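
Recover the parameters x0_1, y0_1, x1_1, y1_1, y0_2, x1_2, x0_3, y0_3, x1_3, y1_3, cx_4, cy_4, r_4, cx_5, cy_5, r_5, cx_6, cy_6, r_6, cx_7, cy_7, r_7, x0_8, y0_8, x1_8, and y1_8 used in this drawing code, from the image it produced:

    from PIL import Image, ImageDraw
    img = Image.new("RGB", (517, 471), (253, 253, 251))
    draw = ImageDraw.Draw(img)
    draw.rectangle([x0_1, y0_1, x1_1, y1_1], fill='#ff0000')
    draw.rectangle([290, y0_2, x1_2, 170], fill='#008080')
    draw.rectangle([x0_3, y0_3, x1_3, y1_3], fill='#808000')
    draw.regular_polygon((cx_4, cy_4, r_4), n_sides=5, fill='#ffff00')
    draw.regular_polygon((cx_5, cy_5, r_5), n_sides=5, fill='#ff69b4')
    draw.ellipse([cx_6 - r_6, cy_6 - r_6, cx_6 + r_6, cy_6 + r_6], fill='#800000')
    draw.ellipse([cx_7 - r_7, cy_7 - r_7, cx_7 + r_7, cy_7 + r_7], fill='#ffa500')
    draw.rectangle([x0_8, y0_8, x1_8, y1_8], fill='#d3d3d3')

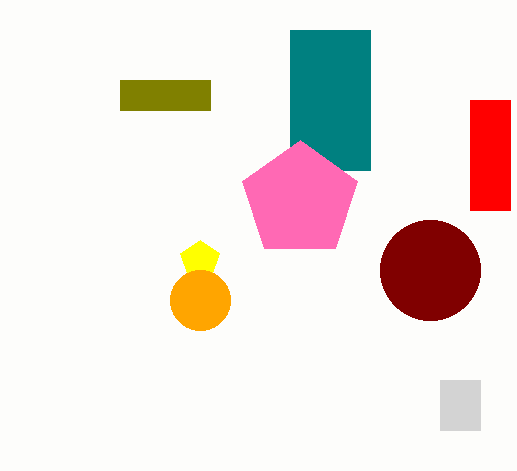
x0_1 = 470
y0_1 = 100
x1_1 = 510
y1_1 = 210
y0_2 = 30
x1_2 = 370
x0_3 = 120
y0_3 = 80
x1_3 = 210
y1_3 = 110
cx_4 = 200
cy_4 = 260
r_4 = 20
cx_5 = 300
cy_5 = 200
r_5 = 60
cx_6 = 430
cy_6 = 270
r_6 = 50
cx_7 = 200
cy_7 = 300
r_7 = 30
x0_8 = 440
y0_8 = 380
x1_8 = 480
y1_8 = 430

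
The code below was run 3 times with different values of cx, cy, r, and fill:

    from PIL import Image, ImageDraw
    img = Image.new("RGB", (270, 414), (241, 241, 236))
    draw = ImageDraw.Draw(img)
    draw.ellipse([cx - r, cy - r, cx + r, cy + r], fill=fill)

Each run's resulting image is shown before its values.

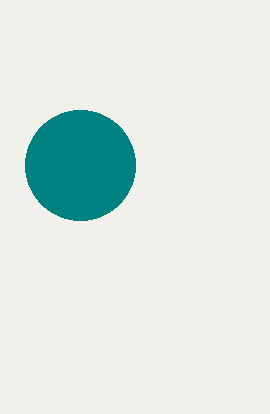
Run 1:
cx = 80; cy = 165; r = 55; fill = 'teal'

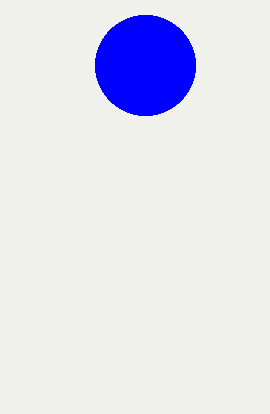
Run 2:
cx = 145, cy = 65, r = 50, fill = 'blue'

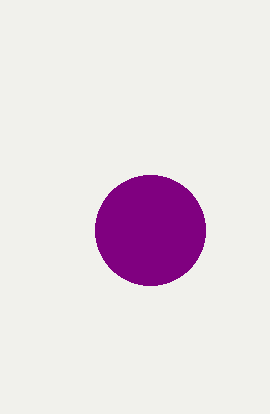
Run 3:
cx = 150
cy = 230
r = 55
fill = 'purple'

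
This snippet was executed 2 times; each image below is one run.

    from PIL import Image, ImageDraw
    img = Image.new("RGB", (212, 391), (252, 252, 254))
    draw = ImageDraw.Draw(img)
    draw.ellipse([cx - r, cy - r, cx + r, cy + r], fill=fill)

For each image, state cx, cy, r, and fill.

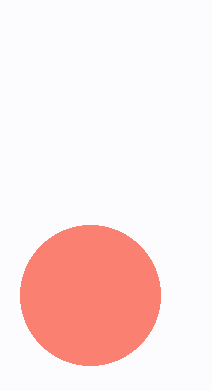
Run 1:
cx = 90, cy = 295, r = 70, fill = 'salmon'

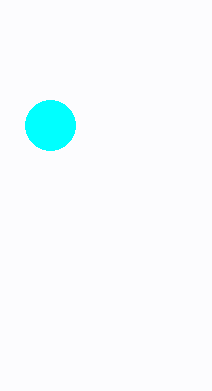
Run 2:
cx = 50, cy = 125, r = 25, fill = 'cyan'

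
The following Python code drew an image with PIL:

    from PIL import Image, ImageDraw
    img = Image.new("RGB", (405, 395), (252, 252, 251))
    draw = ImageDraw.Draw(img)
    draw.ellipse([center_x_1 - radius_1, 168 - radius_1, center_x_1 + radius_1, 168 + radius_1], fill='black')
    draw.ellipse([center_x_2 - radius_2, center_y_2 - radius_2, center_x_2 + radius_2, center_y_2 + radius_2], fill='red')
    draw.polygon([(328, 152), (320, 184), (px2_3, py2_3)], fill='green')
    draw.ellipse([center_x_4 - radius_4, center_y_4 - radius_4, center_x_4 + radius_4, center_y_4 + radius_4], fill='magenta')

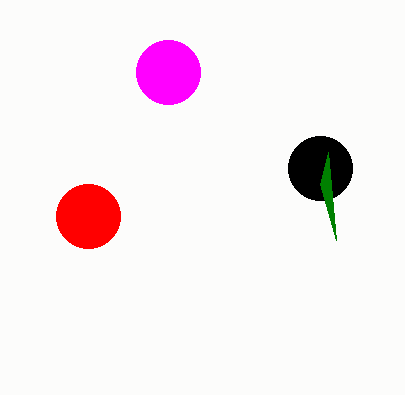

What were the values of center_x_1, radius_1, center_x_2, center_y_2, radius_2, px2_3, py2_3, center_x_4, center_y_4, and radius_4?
center_x_1 = 320; radius_1 = 32; center_x_2 = 88; center_y_2 = 216; radius_2 = 32; px2_3 = 336; py2_3 = 240; center_x_4 = 168; center_y_4 = 72; radius_4 = 32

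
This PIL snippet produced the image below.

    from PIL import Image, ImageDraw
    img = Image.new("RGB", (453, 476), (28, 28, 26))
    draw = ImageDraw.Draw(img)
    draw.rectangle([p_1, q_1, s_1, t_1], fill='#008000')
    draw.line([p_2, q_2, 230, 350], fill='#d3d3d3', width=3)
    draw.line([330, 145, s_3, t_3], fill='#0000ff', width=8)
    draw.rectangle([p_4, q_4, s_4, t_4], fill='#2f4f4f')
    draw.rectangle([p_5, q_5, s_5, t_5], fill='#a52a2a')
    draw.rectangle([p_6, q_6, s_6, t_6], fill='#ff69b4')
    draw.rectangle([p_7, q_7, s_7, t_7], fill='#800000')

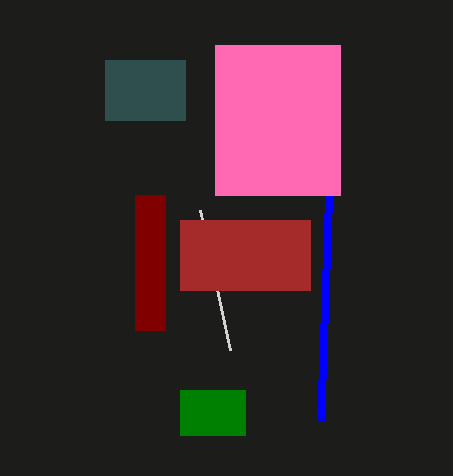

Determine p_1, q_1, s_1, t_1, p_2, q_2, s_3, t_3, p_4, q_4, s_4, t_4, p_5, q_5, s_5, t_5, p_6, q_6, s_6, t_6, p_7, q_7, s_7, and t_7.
p_1 = 180
q_1 = 390
s_1 = 245
t_1 = 435
p_2 = 200
q_2 = 210
s_3 = 320
t_3 = 420
p_4 = 105
q_4 = 60
s_4 = 185
t_4 = 120
p_5 = 180
q_5 = 220
s_5 = 310
t_5 = 290
p_6 = 215
q_6 = 45
s_6 = 340
t_6 = 195
p_7 = 135
q_7 = 195
s_7 = 165
t_7 = 330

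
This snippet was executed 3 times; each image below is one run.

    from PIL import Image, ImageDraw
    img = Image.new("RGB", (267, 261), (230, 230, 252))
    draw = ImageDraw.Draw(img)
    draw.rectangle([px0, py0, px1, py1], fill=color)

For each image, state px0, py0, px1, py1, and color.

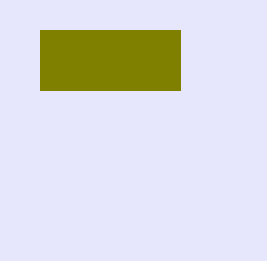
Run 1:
px0 = 40, py0 = 30, px1 = 180, py1 = 90, color = 'olive'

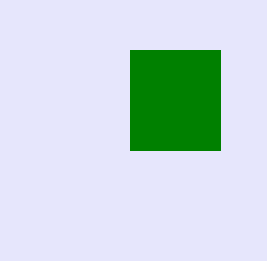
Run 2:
px0 = 130, py0 = 50, px1 = 220, py1 = 150, color = 'green'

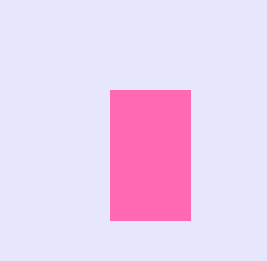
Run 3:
px0 = 110, py0 = 90, px1 = 190, py1 = 220, color = 'hotpink'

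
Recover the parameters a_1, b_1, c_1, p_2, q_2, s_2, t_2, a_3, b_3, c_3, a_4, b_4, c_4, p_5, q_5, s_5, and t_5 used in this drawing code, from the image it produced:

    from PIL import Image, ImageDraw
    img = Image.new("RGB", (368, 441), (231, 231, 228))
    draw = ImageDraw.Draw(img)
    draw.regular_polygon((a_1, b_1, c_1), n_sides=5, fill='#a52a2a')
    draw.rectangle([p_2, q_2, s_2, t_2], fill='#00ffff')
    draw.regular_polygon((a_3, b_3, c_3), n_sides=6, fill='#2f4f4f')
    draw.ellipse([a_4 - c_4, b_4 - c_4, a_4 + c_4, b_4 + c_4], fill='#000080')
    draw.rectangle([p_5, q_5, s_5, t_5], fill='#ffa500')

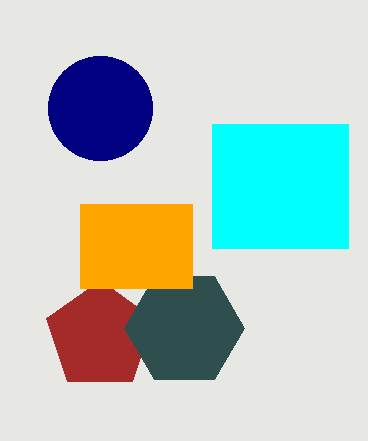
a_1 = 100; b_1 = 336; c_1 = 56; p_2 = 212; q_2 = 124; s_2 = 348; t_2 = 248; a_3 = 184; b_3 = 328; c_3 = 60; a_4 = 100; b_4 = 108; c_4 = 52; p_5 = 80; q_5 = 204; s_5 = 192; t_5 = 288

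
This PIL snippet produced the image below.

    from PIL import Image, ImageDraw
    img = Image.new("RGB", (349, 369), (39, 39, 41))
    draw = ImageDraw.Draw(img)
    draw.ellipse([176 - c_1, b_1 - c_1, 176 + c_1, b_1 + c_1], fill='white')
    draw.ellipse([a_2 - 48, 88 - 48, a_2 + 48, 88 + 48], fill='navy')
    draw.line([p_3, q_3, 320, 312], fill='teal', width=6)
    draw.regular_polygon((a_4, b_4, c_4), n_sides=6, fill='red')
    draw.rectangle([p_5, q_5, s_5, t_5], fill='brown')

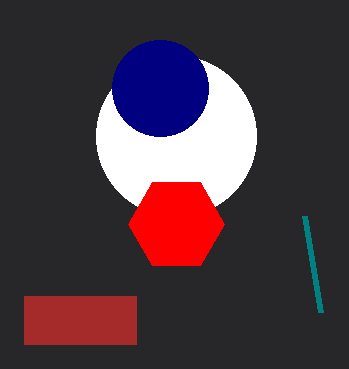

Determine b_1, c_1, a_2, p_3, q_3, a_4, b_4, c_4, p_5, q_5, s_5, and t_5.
b_1 = 136, c_1 = 80, a_2 = 160, p_3 = 304, q_3 = 216, a_4 = 176, b_4 = 224, c_4 = 48, p_5 = 24, q_5 = 296, s_5 = 136, t_5 = 344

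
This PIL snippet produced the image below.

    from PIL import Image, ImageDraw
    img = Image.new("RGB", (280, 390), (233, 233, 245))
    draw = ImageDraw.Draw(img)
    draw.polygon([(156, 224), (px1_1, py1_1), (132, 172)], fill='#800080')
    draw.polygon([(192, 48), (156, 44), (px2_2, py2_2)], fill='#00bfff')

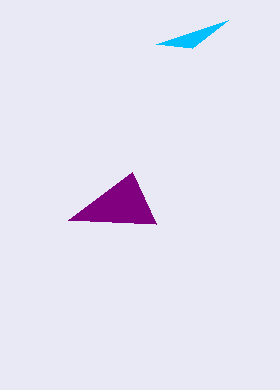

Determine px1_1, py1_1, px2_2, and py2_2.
px1_1 = 68; py1_1 = 220; px2_2 = 228; py2_2 = 20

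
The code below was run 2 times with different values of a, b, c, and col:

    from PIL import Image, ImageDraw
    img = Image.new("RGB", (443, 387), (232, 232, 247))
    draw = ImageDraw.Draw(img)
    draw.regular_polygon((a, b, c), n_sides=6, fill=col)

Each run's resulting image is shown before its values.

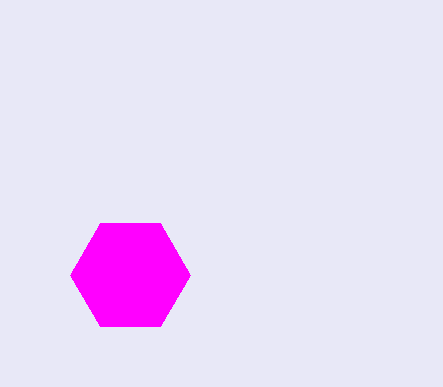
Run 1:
a = 130, b = 275, c = 60, col = 'magenta'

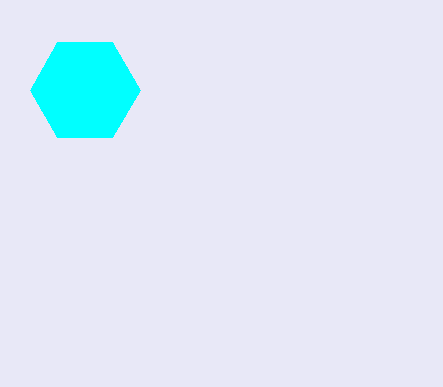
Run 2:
a = 85, b = 90, c = 55, col = 'cyan'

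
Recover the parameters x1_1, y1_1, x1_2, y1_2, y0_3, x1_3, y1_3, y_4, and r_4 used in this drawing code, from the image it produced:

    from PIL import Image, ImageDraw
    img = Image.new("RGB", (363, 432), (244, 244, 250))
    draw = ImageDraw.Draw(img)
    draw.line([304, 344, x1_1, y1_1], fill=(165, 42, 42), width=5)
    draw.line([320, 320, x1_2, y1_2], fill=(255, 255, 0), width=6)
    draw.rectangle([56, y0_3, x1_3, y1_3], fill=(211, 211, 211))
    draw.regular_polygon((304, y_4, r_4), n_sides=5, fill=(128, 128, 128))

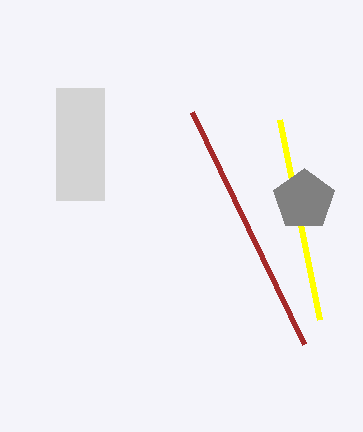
x1_1 = 192, y1_1 = 112, x1_2 = 280, y1_2 = 120, y0_3 = 88, x1_3 = 104, y1_3 = 200, y_4 = 200, r_4 = 32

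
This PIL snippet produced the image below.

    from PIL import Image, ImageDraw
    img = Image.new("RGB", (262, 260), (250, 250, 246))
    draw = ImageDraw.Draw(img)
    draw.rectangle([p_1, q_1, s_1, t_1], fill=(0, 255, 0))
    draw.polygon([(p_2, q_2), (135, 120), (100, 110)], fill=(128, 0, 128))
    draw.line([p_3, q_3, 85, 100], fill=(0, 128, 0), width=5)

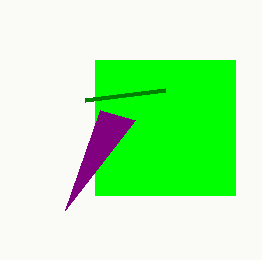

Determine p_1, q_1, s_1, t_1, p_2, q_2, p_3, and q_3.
p_1 = 95, q_1 = 60, s_1 = 235, t_1 = 195, p_2 = 65, q_2 = 210, p_3 = 165, q_3 = 90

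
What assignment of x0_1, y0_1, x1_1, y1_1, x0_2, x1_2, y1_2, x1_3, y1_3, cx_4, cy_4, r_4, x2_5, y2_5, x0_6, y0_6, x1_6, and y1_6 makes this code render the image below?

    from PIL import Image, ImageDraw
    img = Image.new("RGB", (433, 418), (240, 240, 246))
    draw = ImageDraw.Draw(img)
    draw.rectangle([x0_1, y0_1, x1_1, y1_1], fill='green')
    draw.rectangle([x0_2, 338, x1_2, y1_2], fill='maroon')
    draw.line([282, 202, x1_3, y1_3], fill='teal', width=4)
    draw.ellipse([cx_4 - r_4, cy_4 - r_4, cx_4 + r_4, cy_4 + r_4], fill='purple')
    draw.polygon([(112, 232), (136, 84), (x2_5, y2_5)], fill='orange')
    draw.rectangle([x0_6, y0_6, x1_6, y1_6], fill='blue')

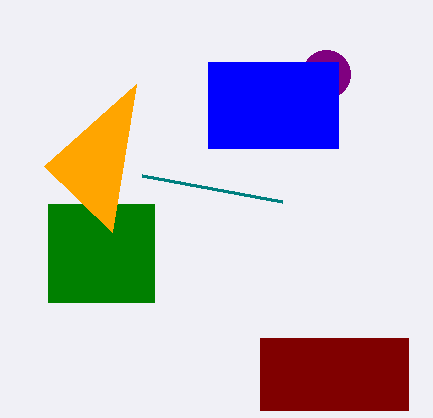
x0_1 = 48
y0_1 = 204
x1_1 = 154
y1_1 = 302
x0_2 = 260
x1_2 = 408
y1_2 = 410
x1_3 = 142
y1_3 = 176
cx_4 = 326
cy_4 = 74
r_4 = 24
x2_5 = 44
y2_5 = 166
x0_6 = 208
y0_6 = 62
x1_6 = 338
y1_6 = 148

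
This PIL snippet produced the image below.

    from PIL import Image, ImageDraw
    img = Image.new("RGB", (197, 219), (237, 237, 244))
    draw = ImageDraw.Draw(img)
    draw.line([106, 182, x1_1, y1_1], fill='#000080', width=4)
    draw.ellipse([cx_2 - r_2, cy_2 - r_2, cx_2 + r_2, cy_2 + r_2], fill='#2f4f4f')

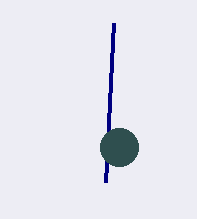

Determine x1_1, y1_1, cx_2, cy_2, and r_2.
x1_1 = 114
y1_1 = 23
cx_2 = 119
cy_2 = 147
r_2 = 19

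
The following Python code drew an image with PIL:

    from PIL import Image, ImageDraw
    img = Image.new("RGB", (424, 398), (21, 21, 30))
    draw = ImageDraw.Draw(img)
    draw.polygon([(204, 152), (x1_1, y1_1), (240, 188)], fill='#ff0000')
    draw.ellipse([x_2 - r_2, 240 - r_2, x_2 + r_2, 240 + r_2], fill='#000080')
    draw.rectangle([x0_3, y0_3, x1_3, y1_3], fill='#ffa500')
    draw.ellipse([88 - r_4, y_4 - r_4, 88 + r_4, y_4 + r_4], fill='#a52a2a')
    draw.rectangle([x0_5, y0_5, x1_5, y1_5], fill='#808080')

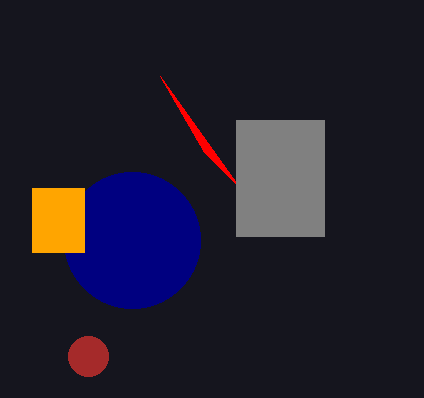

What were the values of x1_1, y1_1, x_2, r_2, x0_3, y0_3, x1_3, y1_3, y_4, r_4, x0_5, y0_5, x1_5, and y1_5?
x1_1 = 160
y1_1 = 76
x_2 = 132
r_2 = 68
x0_3 = 32
y0_3 = 188
x1_3 = 84
y1_3 = 252
y_4 = 356
r_4 = 20
x0_5 = 236
y0_5 = 120
x1_5 = 324
y1_5 = 236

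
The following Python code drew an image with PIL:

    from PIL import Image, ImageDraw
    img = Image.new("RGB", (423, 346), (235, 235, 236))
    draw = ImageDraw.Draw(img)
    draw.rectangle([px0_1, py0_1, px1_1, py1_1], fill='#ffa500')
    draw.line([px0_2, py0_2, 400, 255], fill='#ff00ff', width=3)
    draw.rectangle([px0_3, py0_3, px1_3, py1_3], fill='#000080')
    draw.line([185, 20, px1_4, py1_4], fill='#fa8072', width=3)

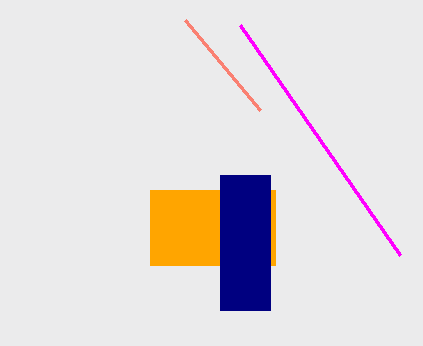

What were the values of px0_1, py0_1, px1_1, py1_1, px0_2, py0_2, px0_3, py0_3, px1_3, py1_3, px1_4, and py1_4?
px0_1 = 150
py0_1 = 190
px1_1 = 275
py1_1 = 265
px0_2 = 240
py0_2 = 25
px0_3 = 220
py0_3 = 175
px1_3 = 270
py1_3 = 310
px1_4 = 260
py1_4 = 110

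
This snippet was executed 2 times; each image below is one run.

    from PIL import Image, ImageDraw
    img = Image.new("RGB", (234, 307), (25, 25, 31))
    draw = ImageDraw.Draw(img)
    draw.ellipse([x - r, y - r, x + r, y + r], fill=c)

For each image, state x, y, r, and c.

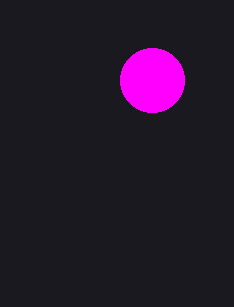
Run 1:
x = 152, y = 80, r = 32, c = 'magenta'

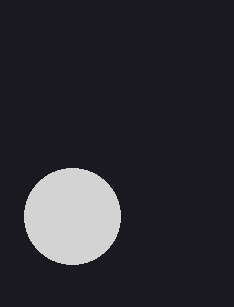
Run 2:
x = 72, y = 216, r = 48, c = 'lightgray'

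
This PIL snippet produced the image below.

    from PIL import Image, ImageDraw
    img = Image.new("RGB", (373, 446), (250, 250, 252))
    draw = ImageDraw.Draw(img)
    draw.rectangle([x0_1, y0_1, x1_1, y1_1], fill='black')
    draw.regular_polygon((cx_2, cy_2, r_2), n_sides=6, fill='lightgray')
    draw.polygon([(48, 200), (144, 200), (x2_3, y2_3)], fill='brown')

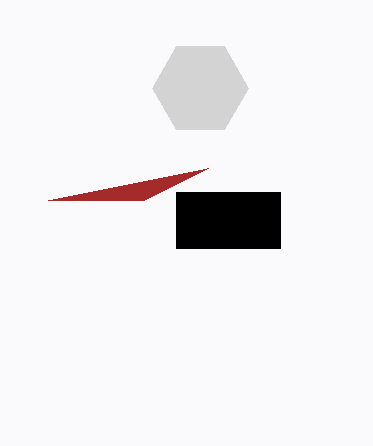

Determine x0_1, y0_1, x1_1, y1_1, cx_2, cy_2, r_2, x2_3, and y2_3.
x0_1 = 176
y0_1 = 192
x1_1 = 280
y1_1 = 248
cx_2 = 200
cy_2 = 88
r_2 = 48
x2_3 = 208
y2_3 = 168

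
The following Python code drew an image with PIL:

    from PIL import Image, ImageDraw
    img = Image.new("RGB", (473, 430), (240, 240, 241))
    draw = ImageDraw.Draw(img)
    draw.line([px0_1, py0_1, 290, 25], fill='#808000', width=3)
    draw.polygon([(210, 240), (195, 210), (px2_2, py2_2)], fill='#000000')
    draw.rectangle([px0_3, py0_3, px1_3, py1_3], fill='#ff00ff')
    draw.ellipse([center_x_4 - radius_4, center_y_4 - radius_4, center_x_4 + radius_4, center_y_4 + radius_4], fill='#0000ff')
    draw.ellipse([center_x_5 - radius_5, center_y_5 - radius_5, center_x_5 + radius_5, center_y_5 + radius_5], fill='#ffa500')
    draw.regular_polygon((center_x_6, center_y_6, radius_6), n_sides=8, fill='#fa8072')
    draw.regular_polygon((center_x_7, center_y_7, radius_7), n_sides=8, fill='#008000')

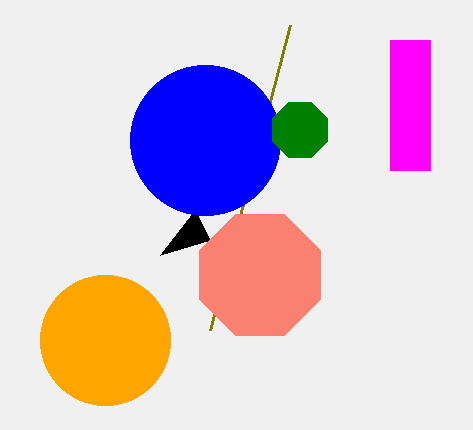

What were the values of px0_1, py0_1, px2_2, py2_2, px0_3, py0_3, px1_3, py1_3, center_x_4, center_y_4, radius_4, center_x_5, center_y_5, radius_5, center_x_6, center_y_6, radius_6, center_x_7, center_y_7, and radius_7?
px0_1 = 210, py0_1 = 330, px2_2 = 160, py2_2 = 255, px0_3 = 390, py0_3 = 40, px1_3 = 430, py1_3 = 170, center_x_4 = 205, center_y_4 = 140, radius_4 = 75, center_x_5 = 105, center_y_5 = 340, radius_5 = 65, center_x_6 = 260, center_y_6 = 275, radius_6 = 65, center_x_7 = 300, center_y_7 = 130, radius_7 = 30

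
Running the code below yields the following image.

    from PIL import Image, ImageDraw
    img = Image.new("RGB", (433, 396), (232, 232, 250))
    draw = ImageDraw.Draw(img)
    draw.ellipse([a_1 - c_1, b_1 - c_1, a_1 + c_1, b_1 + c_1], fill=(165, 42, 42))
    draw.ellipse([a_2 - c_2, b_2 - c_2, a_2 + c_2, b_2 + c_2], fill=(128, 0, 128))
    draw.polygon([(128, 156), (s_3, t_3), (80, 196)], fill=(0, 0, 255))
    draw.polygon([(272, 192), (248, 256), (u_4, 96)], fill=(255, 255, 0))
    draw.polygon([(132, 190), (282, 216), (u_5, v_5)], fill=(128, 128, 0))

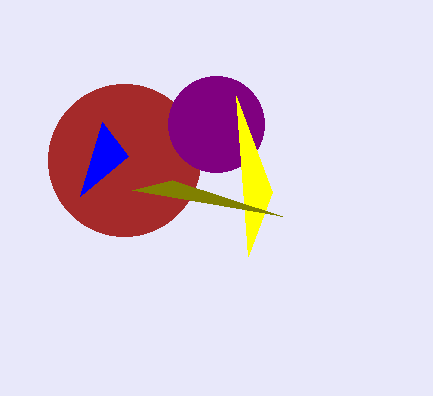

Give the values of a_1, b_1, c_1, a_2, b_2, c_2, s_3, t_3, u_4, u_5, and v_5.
a_1 = 124; b_1 = 160; c_1 = 76; a_2 = 216; b_2 = 124; c_2 = 48; s_3 = 102; t_3 = 122; u_4 = 236; u_5 = 172; v_5 = 180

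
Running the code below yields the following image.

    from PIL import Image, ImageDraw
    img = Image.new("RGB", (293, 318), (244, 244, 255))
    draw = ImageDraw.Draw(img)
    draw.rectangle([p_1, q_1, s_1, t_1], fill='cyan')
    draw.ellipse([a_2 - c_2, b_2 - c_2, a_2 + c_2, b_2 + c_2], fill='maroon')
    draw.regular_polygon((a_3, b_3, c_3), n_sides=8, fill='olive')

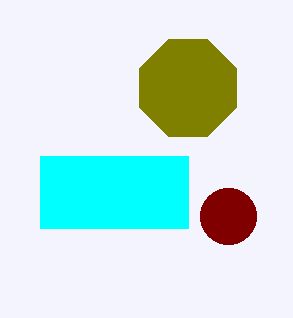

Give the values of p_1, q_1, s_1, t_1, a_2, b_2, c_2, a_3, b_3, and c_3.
p_1 = 40; q_1 = 156; s_1 = 188; t_1 = 228; a_2 = 228; b_2 = 216; c_2 = 28; a_3 = 188; b_3 = 88; c_3 = 52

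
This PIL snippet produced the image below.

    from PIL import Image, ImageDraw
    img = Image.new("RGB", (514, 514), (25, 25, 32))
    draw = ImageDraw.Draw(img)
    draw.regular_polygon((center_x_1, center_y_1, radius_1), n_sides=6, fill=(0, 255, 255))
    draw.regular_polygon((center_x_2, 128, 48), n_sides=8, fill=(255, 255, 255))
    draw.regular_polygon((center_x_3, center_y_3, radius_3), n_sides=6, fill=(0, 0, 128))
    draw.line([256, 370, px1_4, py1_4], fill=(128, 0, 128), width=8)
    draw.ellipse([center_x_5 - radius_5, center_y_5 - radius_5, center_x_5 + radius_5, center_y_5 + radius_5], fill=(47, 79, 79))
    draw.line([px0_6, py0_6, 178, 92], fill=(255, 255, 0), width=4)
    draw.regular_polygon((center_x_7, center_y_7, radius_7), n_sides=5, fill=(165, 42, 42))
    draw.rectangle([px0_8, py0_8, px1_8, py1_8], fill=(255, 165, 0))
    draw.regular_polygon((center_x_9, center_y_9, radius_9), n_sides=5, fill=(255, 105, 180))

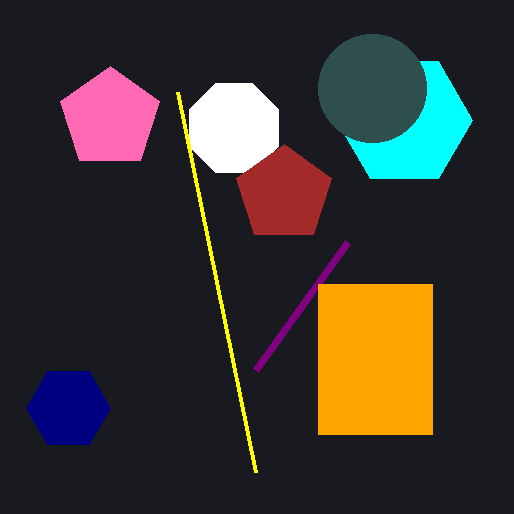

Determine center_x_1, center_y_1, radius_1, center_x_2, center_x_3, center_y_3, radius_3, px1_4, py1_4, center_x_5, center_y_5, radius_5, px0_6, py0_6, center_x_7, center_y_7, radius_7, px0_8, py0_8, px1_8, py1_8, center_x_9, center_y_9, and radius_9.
center_x_1 = 404; center_y_1 = 120; radius_1 = 68; center_x_2 = 234; center_x_3 = 68; center_y_3 = 408; radius_3 = 42; px1_4 = 348; py1_4 = 242; center_x_5 = 372; center_y_5 = 88; radius_5 = 54; px0_6 = 256; py0_6 = 472; center_x_7 = 284; center_y_7 = 194; radius_7 = 50; px0_8 = 318; py0_8 = 284; px1_8 = 432; py1_8 = 434; center_x_9 = 110; center_y_9 = 118; radius_9 = 52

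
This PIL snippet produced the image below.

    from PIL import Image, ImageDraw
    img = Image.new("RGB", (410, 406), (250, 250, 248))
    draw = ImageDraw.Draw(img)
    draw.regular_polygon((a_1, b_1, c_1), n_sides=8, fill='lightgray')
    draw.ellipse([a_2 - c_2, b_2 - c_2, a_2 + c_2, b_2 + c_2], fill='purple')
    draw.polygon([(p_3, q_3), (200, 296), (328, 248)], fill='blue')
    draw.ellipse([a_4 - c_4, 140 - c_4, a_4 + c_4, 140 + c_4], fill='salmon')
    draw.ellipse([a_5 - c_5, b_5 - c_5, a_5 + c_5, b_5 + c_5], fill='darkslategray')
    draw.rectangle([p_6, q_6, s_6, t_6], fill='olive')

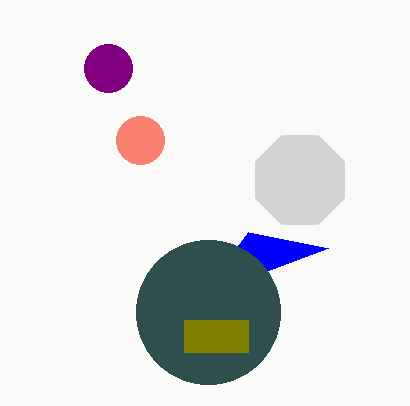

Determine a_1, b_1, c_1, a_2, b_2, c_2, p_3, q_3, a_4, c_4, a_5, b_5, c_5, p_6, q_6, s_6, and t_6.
a_1 = 300, b_1 = 180, c_1 = 48, a_2 = 108, b_2 = 68, c_2 = 24, p_3 = 248, q_3 = 232, a_4 = 140, c_4 = 24, a_5 = 208, b_5 = 312, c_5 = 72, p_6 = 184, q_6 = 320, s_6 = 248, t_6 = 352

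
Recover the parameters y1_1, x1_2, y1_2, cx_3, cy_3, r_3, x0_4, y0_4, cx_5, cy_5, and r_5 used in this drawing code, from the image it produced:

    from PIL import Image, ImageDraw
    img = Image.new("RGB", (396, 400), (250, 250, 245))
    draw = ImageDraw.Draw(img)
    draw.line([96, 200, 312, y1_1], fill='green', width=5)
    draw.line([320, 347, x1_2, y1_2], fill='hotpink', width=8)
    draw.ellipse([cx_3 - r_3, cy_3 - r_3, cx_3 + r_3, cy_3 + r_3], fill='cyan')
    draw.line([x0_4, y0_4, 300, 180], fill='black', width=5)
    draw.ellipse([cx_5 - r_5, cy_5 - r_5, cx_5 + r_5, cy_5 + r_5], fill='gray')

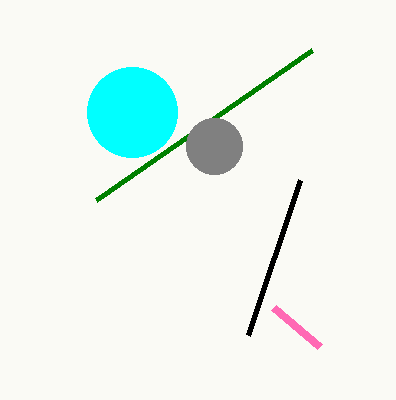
y1_1 = 50
x1_2 = 274
y1_2 = 308
cx_3 = 132
cy_3 = 112
r_3 = 45
x0_4 = 248
y0_4 = 335
cx_5 = 214
cy_5 = 146
r_5 = 28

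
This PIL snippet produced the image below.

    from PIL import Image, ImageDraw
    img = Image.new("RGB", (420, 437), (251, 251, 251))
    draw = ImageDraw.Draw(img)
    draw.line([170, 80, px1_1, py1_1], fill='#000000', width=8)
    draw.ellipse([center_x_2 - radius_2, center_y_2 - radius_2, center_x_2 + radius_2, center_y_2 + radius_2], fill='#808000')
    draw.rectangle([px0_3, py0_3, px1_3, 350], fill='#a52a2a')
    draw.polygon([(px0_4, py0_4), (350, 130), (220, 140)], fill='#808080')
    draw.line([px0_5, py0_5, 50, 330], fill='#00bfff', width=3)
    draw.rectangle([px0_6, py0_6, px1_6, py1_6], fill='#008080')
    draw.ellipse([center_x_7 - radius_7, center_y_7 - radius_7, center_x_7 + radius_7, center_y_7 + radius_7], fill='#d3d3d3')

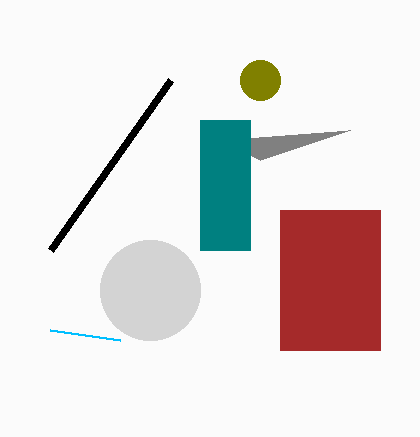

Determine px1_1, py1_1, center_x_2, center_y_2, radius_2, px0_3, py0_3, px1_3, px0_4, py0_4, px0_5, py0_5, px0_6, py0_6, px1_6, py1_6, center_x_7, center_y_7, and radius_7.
px1_1 = 50
py1_1 = 250
center_x_2 = 260
center_y_2 = 80
radius_2 = 20
px0_3 = 280
py0_3 = 210
px1_3 = 380
px0_4 = 260
py0_4 = 160
px0_5 = 120
py0_5 = 340
px0_6 = 200
py0_6 = 120
px1_6 = 250
py1_6 = 250
center_x_7 = 150
center_y_7 = 290
radius_7 = 50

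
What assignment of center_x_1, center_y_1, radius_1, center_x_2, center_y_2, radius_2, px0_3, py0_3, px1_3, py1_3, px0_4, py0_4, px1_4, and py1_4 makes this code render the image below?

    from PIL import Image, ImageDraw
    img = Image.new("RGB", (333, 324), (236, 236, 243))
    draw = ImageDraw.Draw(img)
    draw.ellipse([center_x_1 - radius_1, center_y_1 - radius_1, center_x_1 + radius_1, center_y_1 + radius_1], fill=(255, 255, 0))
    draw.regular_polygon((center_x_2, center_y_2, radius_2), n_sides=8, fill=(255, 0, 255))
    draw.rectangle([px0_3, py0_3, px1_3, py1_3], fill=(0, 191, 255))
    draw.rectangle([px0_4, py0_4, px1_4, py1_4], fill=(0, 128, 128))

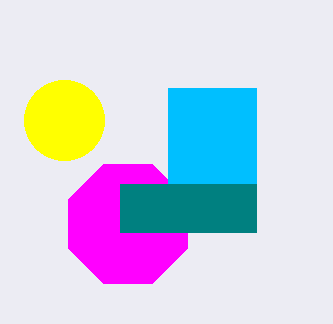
center_x_1 = 64
center_y_1 = 120
radius_1 = 40
center_x_2 = 128
center_y_2 = 224
radius_2 = 64
px0_3 = 168
py0_3 = 88
px1_3 = 256
py1_3 = 184
px0_4 = 120
py0_4 = 184
px1_4 = 256
py1_4 = 232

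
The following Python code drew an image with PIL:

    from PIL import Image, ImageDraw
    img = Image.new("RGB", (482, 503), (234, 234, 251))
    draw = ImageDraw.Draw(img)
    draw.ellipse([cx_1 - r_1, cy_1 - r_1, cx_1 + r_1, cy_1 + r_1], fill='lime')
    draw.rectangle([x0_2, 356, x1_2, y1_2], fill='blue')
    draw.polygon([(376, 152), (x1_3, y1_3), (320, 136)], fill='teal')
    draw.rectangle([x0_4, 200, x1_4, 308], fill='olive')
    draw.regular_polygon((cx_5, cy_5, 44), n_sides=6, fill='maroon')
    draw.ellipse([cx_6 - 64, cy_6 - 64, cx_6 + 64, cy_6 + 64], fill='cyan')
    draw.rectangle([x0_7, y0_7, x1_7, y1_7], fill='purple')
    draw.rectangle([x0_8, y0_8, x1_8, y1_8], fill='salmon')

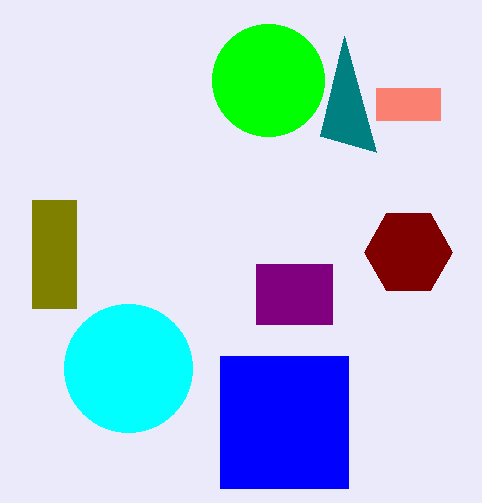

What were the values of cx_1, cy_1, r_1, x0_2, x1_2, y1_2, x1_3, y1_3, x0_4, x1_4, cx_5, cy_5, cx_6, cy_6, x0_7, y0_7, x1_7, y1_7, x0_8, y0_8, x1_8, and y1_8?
cx_1 = 268
cy_1 = 80
r_1 = 56
x0_2 = 220
x1_2 = 348
y1_2 = 488
x1_3 = 344
y1_3 = 36
x0_4 = 32
x1_4 = 76
cx_5 = 408
cy_5 = 252
cx_6 = 128
cy_6 = 368
x0_7 = 256
y0_7 = 264
x1_7 = 332
y1_7 = 324
x0_8 = 376
y0_8 = 88
x1_8 = 440
y1_8 = 120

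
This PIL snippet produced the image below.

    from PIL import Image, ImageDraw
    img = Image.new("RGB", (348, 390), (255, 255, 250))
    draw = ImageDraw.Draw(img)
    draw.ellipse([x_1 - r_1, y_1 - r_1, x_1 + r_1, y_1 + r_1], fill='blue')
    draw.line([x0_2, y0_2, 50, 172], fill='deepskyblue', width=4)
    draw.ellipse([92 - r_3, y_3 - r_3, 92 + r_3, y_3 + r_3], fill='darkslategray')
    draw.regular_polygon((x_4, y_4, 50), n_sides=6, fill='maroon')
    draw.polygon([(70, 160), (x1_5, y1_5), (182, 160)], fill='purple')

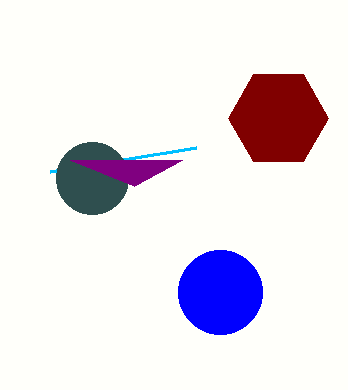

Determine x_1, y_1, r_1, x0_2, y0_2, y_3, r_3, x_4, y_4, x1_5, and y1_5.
x_1 = 220
y_1 = 292
r_1 = 42
x0_2 = 196
y0_2 = 148
y_3 = 178
r_3 = 36
x_4 = 278
y_4 = 118
x1_5 = 134
y1_5 = 186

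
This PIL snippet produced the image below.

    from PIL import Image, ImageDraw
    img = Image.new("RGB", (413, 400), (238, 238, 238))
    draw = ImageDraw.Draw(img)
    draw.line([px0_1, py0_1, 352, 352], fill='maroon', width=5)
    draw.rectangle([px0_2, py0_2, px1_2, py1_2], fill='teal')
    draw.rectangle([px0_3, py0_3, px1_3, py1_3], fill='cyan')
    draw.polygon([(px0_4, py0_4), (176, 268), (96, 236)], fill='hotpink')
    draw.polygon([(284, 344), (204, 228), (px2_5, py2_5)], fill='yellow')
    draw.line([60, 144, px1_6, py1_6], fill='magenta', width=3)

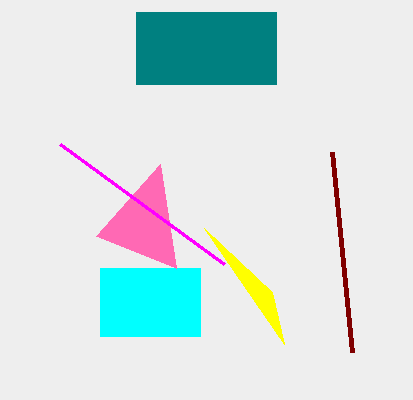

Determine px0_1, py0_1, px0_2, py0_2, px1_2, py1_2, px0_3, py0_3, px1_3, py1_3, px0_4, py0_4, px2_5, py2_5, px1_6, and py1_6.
px0_1 = 332
py0_1 = 152
px0_2 = 136
py0_2 = 12
px1_2 = 276
py1_2 = 84
px0_3 = 100
py0_3 = 268
px1_3 = 200
py1_3 = 336
px0_4 = 160
py0_4 = 164
px2_5 = 272
py2_5 = 292
px1_6 = 224
py1_6 = 264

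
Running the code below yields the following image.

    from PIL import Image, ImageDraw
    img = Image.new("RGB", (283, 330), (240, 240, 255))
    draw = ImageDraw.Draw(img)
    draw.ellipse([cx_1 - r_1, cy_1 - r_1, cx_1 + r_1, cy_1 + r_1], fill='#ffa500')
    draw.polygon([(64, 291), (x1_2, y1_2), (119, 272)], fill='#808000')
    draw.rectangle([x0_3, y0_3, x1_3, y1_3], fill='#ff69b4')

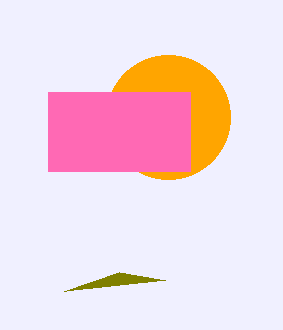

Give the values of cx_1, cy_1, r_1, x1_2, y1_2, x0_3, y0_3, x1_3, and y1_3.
cx_1 = 168, cy_1 = 117, r_1 = 62, x1_2 = 165, y1_2 = 280, x0_3 = 48, y0_3 = 92, x1_3 = 190, y1_3 = 171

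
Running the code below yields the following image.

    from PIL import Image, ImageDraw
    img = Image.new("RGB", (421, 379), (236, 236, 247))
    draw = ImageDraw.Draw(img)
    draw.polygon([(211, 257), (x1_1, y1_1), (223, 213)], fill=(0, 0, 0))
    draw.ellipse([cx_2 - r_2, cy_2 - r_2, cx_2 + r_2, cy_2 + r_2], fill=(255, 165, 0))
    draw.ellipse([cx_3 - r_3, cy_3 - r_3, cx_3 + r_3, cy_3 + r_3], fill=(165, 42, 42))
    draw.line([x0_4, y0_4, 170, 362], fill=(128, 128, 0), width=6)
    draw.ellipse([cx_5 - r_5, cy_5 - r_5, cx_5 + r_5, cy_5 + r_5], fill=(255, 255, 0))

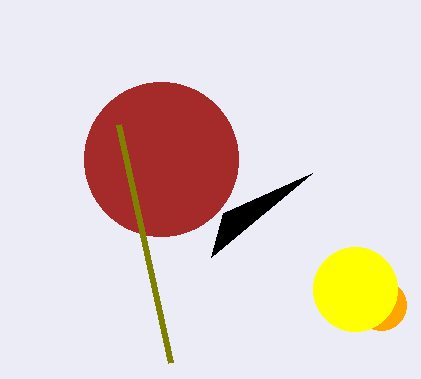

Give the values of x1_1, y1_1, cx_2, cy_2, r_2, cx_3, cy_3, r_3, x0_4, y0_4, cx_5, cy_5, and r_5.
x1_1 = 312
y1_1 = 173
cx_2 = 381
cy_2 = 305
r_2 = 25
cx_3 = 161
cy_3 = 159
r_3 = 77
x0_4 = 118
y0_4 = 124
cx_5 = 355
cy_5 = 289
r_5 = 42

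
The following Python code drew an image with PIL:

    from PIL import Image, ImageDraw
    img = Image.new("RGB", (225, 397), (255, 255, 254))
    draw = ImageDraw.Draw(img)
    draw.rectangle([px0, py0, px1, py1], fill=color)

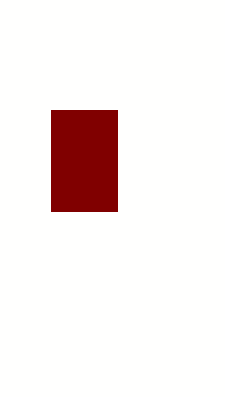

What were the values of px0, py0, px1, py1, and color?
px0 = 51, py0 = 110, px1 = 117, py1 = 211, color = 'maroon'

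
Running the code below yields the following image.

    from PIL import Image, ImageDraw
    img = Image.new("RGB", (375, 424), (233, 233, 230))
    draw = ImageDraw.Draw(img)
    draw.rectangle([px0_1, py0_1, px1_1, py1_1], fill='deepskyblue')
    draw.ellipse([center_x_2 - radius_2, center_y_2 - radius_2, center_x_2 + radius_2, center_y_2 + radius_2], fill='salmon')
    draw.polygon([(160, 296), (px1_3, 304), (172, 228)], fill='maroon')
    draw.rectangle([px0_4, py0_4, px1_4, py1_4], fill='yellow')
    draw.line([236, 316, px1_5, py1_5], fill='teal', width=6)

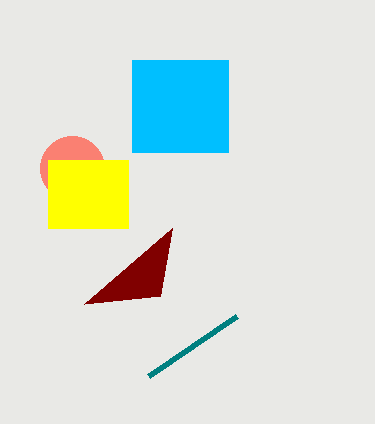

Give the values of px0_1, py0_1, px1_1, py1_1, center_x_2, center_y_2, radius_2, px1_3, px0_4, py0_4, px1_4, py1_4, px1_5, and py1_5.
px0_1 = 132; py0_1 = 60; px1_1 = 228; py1_1 = 152; center_x_2 = 72; center_y_2 = 168; radius_2 = 32; px1_3 = 84; px0_4 = 48; py0_4 = 160; px1_4 = 128; py1_4 = 228; px1_5 = 148; py1_5 = 376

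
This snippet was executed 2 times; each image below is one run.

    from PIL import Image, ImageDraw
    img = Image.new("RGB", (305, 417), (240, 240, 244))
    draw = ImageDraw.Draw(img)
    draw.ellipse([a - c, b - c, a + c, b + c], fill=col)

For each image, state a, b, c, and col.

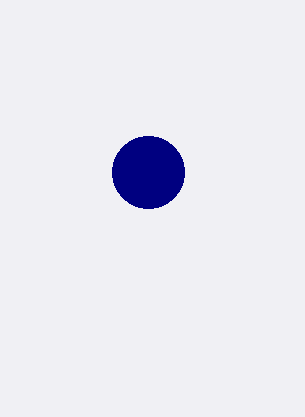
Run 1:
a = 148
b = 172
c = 36
col = 'navy'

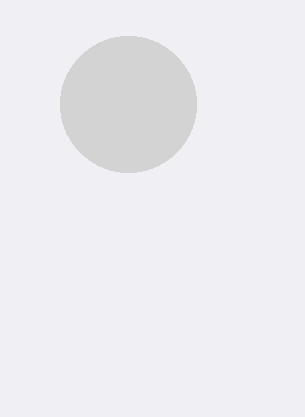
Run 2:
a = 128
b = 104
c = 68
col = 'lightgray'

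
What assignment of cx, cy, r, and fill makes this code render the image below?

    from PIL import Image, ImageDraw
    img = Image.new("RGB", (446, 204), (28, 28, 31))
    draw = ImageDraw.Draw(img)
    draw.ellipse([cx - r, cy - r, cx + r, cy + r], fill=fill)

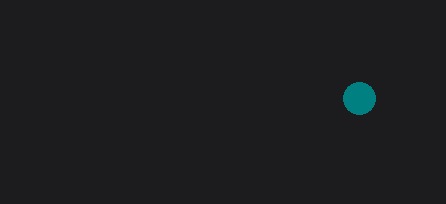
cx = 359, cy = 98, r = 16, fill = 'teal'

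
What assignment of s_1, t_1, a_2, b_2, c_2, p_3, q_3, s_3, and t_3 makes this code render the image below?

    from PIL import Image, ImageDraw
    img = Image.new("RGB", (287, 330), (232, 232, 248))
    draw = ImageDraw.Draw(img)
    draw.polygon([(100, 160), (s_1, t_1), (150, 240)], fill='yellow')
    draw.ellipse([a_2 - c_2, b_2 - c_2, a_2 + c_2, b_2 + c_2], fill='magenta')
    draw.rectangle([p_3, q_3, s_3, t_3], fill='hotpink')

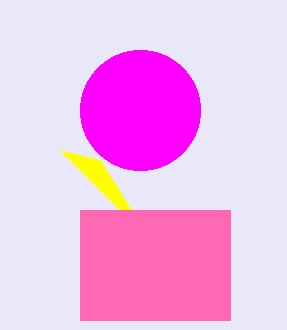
s_1 = 60
t_1 = 150
a_2 = 140
b_2 = 110
c_2 = 60
p_3 = 80
q_3 = 210
s_3 = 230
t_3 = 320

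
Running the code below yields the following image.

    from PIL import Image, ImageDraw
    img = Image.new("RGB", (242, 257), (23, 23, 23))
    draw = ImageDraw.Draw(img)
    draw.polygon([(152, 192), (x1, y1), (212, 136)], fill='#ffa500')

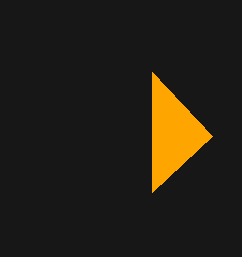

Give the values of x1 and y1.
x1 = 152; y1 = 72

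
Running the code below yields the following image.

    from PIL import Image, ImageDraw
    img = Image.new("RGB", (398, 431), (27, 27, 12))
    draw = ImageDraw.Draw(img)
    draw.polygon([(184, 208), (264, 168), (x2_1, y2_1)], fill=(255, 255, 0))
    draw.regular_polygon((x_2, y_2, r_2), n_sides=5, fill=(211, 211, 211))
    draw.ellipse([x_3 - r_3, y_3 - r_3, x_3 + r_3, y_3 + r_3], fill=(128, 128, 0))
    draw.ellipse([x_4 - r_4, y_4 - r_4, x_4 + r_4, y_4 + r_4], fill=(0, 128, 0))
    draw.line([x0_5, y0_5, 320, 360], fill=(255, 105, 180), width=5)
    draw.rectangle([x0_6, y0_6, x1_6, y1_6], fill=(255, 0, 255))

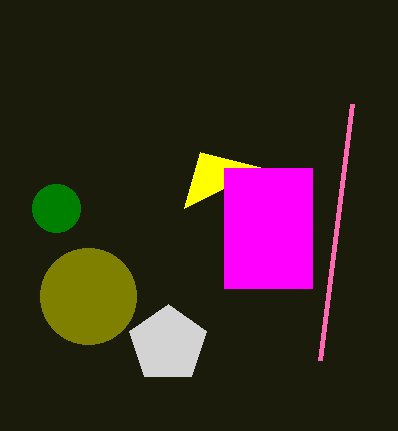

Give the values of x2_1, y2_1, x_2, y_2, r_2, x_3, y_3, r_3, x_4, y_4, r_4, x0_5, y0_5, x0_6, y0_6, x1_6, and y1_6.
x2_1 = 200, y2_1 = 152, x_2 = 168, y_2 = 344, r_2 = 40, x_3 = 88, y_3 = 296, r_3 = 48, x_4 = 56, y_4 = 208, r_4 = 24, x0_5 = 352, y0_5 = 104, x0_6 = 224, y0_6 = 168, x1_6 = 312, y1_6 = 288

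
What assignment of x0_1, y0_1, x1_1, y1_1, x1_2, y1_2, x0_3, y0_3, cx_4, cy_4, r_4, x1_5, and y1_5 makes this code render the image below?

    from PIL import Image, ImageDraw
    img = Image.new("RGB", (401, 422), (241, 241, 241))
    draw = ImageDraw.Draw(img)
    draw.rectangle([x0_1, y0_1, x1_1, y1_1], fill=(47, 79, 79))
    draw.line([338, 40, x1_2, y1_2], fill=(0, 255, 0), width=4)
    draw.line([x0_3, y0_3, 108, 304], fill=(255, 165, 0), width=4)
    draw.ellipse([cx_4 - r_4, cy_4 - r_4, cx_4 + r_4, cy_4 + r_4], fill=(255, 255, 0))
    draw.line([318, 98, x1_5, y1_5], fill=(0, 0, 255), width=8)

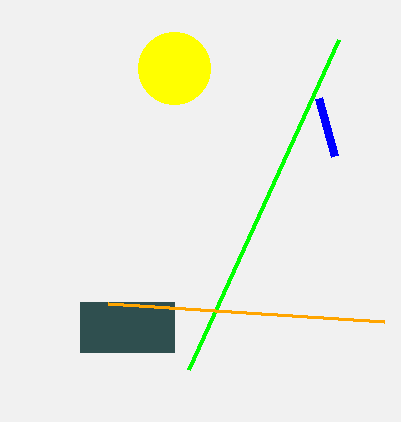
x0_1 = 80; y0_1 = 302; x1_1 = 174; y1_1 = 352; x1_2 = 188; y1_2 = 370; x0_3 = 384; y0_3 = 322; cx_4 = 174; cy_4 = 68; r_4 = 36; x1_5 = 334; y1_5 = 156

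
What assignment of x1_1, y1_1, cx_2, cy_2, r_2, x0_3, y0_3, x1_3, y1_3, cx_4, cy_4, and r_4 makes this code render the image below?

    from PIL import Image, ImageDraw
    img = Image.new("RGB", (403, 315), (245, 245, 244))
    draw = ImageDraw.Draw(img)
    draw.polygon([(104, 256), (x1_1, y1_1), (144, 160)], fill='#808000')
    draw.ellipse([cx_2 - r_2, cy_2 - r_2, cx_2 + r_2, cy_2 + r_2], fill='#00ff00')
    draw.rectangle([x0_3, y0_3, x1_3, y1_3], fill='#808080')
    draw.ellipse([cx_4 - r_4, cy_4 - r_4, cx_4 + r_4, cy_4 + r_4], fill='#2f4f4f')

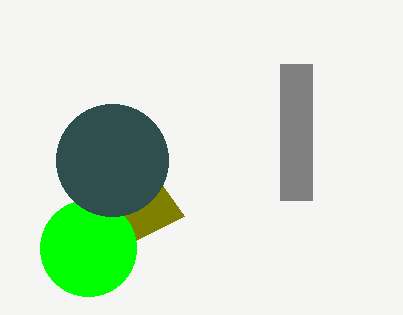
x1_1 = 184, y1_1 = 216, cx_2 = 88, cy_2 = 248, r_2 = 48, x0_3 = 280, y0_3 = 64, x1_3 = 312, y1_3 = 200, cx_4 = 112, cy_4 = 160, r_4 = 56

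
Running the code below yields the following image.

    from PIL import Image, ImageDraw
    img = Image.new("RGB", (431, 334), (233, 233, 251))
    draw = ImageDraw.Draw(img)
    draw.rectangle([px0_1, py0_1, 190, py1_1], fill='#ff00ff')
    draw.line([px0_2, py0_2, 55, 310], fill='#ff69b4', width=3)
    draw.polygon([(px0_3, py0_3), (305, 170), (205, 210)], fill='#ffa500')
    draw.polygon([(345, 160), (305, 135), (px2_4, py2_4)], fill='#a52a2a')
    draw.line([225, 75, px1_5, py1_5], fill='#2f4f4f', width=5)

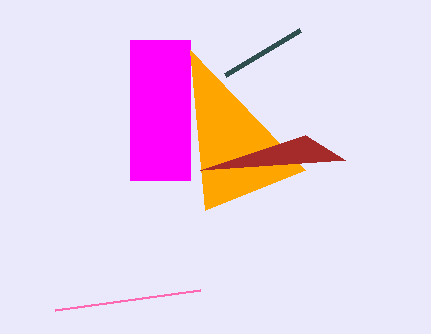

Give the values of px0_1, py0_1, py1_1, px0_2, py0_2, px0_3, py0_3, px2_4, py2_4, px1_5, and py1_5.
px0_1 = 130, py0_1 = 40, py1_1 = 180, px0_2 = 200, py0_2 = 290, px0_3 = 190, py0_3 = 50, px2_4 = 200, py2_4 = 170, px1_5 = 300, py1_5 = 30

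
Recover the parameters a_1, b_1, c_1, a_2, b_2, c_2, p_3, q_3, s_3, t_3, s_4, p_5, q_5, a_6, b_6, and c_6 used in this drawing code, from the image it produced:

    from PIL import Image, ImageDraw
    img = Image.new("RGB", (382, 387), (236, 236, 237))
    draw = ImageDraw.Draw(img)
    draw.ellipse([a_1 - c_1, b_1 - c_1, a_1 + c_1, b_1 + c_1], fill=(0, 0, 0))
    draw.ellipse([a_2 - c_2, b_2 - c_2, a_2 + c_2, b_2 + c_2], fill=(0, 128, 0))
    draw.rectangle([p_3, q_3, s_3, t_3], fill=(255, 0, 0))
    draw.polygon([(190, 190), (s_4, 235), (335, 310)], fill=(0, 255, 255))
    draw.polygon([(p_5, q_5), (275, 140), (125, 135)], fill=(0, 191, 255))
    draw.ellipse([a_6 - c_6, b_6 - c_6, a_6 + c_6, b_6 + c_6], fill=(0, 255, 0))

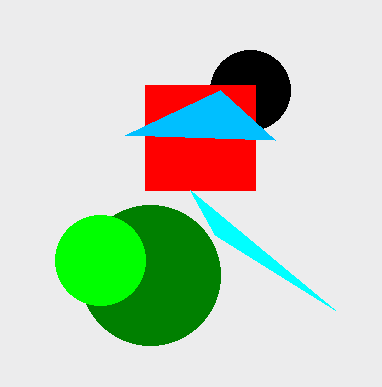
a_1 = 250; b_1 = 90; c_1 = 40; a_2 = 150; b_2 = 275; c_2 = 70; p_3 = 145; q_3 = 85; s_3 = 255; t_3 = 190; s_4 = 215; p_5 = 220; q_5 = 90; a_6 = 100; b_6 = 260; c_6 = 45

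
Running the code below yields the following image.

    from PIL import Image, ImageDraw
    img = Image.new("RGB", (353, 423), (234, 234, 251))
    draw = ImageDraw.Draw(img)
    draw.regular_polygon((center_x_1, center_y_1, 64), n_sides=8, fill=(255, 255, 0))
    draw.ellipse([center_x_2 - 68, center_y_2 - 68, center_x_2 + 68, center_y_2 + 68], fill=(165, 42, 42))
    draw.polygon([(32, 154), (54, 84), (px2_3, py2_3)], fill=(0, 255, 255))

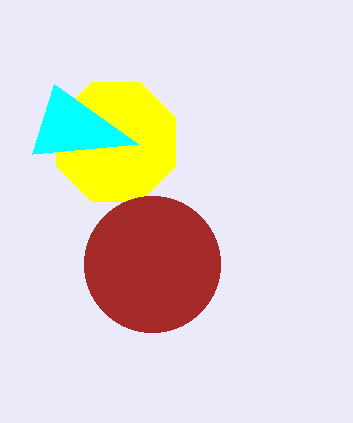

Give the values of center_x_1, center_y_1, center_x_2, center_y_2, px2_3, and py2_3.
center_x_1 = 116, center_y_1 = 142, center_x_2 = 152, center_y_2 = 264, px2_3 = 138, py2_3 = 144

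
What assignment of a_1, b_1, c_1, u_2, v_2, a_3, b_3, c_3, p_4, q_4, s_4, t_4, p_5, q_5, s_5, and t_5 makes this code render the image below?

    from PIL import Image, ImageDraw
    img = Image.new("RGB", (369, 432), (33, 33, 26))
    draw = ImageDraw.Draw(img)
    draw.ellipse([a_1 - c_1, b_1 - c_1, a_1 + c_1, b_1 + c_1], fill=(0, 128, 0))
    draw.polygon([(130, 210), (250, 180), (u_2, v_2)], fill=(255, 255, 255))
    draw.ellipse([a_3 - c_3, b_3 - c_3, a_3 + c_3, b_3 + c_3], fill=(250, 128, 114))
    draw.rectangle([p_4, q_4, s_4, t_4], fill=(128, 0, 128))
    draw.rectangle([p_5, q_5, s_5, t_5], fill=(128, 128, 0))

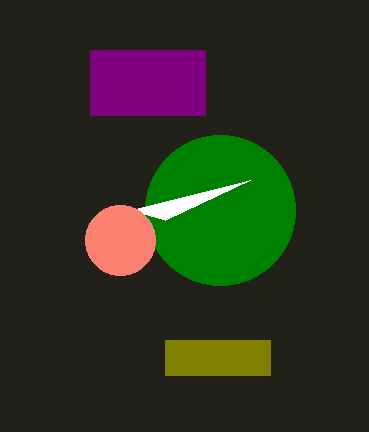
a_1 = 220
b_1 = 210
c_1 = 75
u_2 = 165
v_2 = 220
a_3 = 120
b_3 = 240
c_3 = 35
p_4 = 90
q_4 = 50
s_4 = 205
t_4 = 115
p_5 = 165
q_5 = 340
s_5 = 270
t_5 = 375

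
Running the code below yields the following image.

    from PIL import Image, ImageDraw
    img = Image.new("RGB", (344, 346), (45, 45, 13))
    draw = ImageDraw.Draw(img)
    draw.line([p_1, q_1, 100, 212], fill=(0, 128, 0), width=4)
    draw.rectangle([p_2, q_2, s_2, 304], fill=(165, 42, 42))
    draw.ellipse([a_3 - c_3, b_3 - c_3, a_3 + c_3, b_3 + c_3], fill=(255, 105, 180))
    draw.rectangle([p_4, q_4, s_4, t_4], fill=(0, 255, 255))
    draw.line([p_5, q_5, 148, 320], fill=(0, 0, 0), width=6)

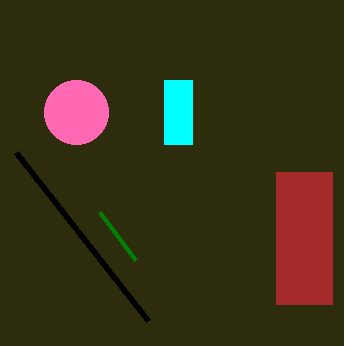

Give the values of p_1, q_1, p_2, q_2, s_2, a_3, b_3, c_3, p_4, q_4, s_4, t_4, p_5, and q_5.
p_1 = 136; q_1 = 260; p_2 = 276; q_2 = 172; s_2 = 332; a_3 = 76; b_3 = 112; c_3 = 32; p_4 = 164; q_4 = 80; s_4 = 192; t_4 = 144; p_5 = 16; q_5 = 152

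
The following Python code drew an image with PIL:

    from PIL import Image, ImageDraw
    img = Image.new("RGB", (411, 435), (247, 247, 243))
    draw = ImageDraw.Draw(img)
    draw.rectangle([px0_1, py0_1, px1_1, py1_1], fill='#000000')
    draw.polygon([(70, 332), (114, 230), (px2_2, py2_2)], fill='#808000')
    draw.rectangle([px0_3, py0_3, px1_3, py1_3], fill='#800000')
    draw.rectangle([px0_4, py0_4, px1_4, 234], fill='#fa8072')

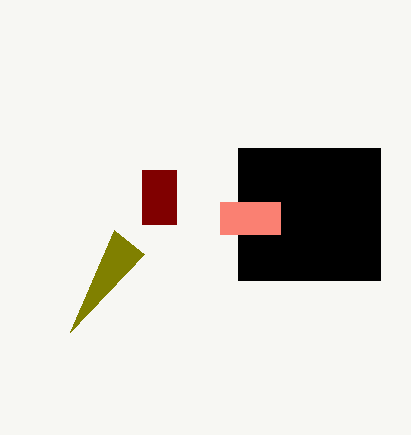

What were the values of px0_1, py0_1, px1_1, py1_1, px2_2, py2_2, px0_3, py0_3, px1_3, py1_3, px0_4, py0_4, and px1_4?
px0_1 = 238, py0_1 = 148, px1_1 = 380, py1_1 = 280, px2_2 = 144, py2_2 = 254, px0_3 = 142, py0_3 = 170, px1_3 = 176, py1_3 = 224, px0_4 = 220, py0_4 = 202, px1_4 = 280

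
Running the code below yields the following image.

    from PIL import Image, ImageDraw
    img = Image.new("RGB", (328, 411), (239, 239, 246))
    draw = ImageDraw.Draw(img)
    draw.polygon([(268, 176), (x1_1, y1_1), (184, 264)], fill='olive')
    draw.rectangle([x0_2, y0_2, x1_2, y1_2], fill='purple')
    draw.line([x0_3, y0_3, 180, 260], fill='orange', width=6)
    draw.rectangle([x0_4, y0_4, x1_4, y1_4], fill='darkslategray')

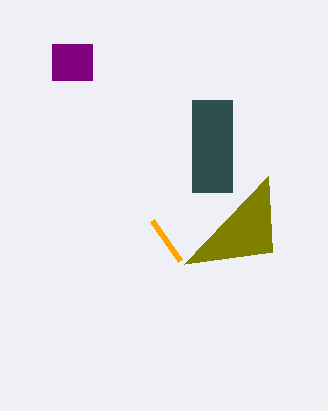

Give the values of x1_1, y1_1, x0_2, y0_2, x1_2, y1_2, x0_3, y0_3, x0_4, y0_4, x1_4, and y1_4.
x1_1 = 272, y1_1 = 252, x0_2 = 52, y0_2 = 44, x1_2 = 92, y1_2 = 80, x0_3 = 152, y0_3 = 220, x0_4 = 192, y0_4 = 100, x1_4 = 232, y1_4 = 192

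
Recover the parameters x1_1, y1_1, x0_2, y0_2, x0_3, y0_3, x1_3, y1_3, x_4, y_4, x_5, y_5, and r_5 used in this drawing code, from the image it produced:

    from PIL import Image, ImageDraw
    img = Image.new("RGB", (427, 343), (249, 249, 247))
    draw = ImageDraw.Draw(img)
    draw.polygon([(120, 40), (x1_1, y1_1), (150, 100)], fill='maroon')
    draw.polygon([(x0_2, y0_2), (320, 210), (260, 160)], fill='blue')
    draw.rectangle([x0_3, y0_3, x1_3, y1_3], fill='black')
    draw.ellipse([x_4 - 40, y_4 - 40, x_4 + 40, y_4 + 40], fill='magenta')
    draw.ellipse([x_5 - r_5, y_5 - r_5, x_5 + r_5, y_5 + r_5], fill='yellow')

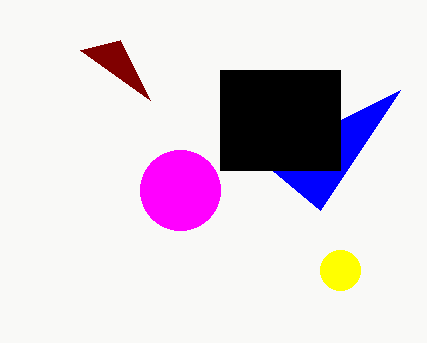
x1_1 = 80
y1_1 = 50
x0_2 = 400
y0_2 = 90
x0_3 = 220
y0_3 = 70
x1_3 = 340
y1_3 = 170
x_4 = 180
y_4 = 190
x_5 = 340
y_5 = 270
r_5 = 20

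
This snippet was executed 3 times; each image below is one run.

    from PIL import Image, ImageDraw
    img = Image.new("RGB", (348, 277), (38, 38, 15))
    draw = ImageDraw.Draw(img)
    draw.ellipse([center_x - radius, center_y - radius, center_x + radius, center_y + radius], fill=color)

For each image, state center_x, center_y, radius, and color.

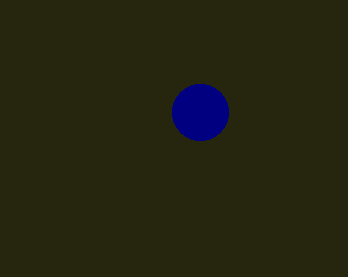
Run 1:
center_x = 200
center_y = 112
radius = 28
color = 'navy'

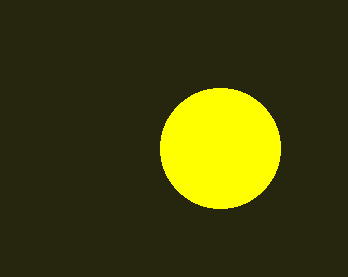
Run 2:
center_x = 220, center_y = 148, radius = 60, color = 'yellow'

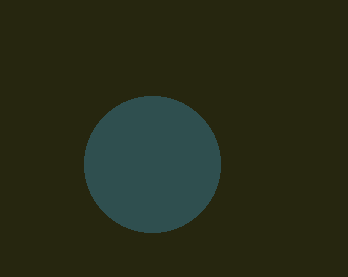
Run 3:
center_x = 152; center_y = 164; radius = 68; color = 'darkslategray'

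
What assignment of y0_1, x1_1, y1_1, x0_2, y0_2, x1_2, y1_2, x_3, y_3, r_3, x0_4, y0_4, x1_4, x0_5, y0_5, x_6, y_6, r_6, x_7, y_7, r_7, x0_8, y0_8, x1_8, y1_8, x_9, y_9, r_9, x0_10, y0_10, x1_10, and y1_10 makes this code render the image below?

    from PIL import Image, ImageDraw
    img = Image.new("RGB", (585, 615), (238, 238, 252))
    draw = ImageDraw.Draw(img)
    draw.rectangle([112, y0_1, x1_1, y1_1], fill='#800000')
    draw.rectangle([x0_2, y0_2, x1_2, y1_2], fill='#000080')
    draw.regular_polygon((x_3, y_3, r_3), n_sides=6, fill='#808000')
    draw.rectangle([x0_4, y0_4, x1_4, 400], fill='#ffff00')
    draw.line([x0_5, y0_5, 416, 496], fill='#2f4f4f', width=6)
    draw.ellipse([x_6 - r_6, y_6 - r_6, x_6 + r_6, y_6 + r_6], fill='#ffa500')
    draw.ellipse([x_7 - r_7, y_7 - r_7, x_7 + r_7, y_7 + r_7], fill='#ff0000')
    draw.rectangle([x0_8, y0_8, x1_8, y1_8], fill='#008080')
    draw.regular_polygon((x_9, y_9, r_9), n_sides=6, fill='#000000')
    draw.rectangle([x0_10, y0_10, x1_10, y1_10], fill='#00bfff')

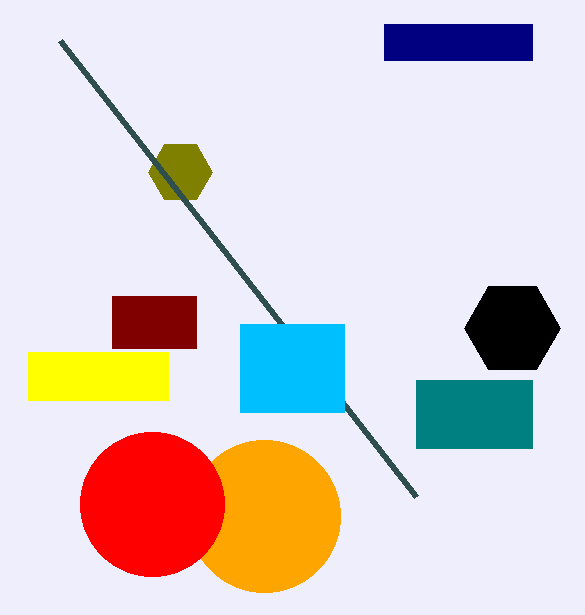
y0_1 = 296; x1_1 = 196; y1_1 = 348; x0_2 = 384; y0_2 = 24; x1_2 = 532; y1_2 = 60; x_3 = 180; y_3 = 172; r_3 = 32; x0_4 = 28; y0_4 = 352; x1_4 = 168; x0_5 = 60; y0_5 = 40; x_6 = 264; y_6 = 516; r_6 = 76; x_7 = 152; y_7 = 504; r_7 = 72; x0_8 = 416; y0_8 = 380; x1_8 = 532; y1_8 = 448; x_9 = 512; y_9 = 328; r_9 = 48; x0_10 = 240; y0_10 = 324; x1_10 = 344; y1_10 = 412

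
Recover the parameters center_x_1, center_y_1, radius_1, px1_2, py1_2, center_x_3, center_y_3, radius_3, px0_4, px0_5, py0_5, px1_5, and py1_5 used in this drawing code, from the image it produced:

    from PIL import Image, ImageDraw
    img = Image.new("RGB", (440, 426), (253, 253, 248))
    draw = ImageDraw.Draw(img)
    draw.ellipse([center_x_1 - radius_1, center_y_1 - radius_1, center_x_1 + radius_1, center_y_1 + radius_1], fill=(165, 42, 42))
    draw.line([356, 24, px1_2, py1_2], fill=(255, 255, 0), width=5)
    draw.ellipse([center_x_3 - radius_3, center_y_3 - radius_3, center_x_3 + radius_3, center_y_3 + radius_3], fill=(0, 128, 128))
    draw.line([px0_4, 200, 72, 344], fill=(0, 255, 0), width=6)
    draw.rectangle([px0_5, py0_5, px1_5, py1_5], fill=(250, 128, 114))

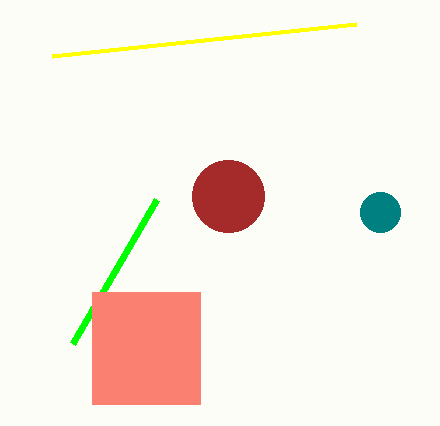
center_x_1 = 228
center_y_1 = 196
radius_1 = 36
px1_2 = 52
py1_2 = 56
center_x_3 = 380
center_y_3 = 212
radius_3 = 20
px0_4 = 156
px0_5 = 92
py0_5 = 292
px1_5 = 200
py1_5 = 404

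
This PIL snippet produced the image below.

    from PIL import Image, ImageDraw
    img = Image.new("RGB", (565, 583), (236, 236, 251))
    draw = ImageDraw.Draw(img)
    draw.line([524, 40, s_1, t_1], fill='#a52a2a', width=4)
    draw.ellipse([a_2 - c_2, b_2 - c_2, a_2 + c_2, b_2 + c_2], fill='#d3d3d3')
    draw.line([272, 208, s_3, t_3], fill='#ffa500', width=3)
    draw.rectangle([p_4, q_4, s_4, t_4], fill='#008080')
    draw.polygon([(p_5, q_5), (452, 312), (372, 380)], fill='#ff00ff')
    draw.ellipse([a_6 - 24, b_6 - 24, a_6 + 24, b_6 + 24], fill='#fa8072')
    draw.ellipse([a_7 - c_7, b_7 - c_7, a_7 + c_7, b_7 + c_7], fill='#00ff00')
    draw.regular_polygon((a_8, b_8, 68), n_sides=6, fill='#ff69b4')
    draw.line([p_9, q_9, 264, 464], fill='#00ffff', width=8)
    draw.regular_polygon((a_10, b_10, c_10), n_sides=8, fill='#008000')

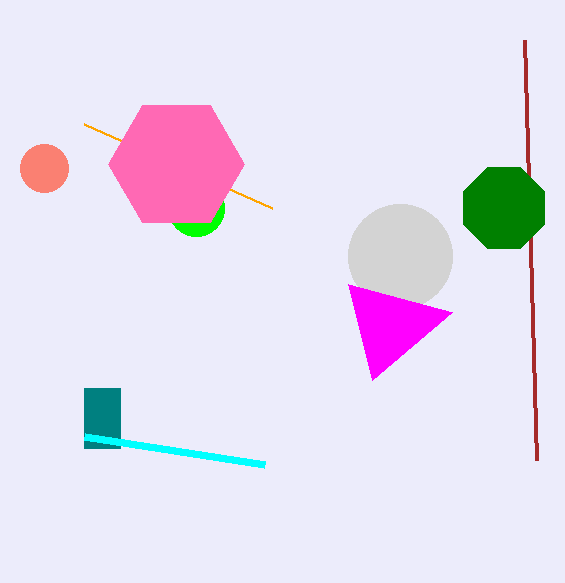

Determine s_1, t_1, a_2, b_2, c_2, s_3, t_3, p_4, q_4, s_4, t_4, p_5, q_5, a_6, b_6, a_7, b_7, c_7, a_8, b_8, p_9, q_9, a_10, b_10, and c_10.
s_1 = 536; t_1 = 460; a_2 = 400; b_2 = 256; c_2 = 52; s_3 = 84; t_3 = 124; p_4 = 84; q_4 = 388; s_4 = 120; t_4 = 448; p_5 = 348; q_5 = 284; a_6 = 44; b_6 = 168; a_7 = 196; b_7 = 208; c_7 = 28; a_8 = 176; b_8 = 164; p_9 = 84; q_9 = 436; a_10 = 504; b_10 = 208; c_10 = 44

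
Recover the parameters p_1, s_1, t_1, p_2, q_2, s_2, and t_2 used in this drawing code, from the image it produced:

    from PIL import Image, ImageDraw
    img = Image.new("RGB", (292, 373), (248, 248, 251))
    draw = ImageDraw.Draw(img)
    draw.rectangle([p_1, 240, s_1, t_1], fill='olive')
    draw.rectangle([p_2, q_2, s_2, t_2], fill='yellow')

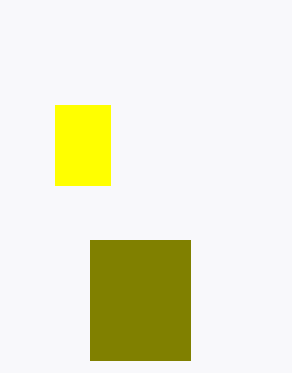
p_1 = 90
s_1 = 190
t_1 = 360
p_2 = 55
q_2 = 105
s_2 = 110
t_2 = 185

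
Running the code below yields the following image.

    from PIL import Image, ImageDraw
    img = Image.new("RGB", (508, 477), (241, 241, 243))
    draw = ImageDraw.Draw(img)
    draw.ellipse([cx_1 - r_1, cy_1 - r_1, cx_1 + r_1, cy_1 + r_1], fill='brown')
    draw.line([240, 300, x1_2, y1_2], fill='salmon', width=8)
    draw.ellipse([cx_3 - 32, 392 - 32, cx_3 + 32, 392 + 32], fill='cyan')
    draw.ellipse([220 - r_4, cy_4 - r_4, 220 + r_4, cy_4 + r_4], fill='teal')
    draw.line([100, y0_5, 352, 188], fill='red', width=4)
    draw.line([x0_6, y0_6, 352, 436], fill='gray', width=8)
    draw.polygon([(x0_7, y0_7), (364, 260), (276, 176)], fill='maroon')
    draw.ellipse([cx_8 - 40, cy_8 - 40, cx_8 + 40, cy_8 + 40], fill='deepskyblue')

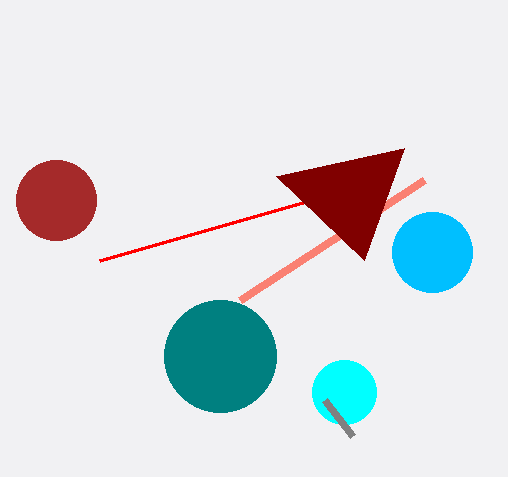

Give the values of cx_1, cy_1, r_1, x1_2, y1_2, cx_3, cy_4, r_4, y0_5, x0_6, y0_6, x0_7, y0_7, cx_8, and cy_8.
cx_1 = 56, cy_1 = 200, r_1 = 40, x1_2 = 424, y1_2 = 180, cx_3 = 344, cy_4 = 356, r_4 = 56, y0_5 = 260, x0_6 = 324, y0_6 = 400, x0_7 = 404, y0_7 = 148, cx_8 = 432, cy_8 = 252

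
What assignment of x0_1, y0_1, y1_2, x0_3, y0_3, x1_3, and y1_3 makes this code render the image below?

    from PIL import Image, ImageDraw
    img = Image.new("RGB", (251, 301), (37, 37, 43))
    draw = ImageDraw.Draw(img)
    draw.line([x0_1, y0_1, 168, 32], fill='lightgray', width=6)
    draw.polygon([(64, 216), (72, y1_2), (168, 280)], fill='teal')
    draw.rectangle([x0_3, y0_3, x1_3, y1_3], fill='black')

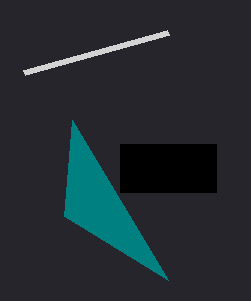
x0_1 = 24
y0_1 = 72
y1_2 = 120
x0_3 = 120
y0_3 = 144
x1_3 = 216
y1_3 = 192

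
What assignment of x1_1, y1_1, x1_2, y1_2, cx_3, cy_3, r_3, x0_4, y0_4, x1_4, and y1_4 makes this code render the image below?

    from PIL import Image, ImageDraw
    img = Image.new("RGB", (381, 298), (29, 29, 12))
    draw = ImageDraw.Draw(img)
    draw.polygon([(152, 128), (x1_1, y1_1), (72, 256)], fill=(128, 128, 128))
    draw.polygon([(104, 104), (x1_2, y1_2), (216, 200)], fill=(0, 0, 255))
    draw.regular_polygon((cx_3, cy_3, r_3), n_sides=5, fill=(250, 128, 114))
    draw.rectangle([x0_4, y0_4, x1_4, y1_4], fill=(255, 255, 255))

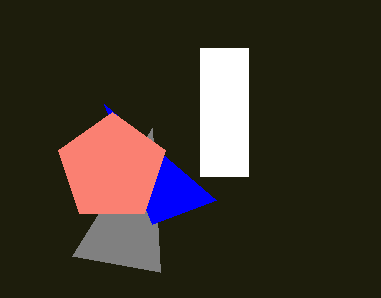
x1_1 = 160
y1_1 = 272
x1_2 = 152
y1_2 = 224
cx_3 = 112
cy_3 = 168
r_3 = 56
x0_4 = 200
y0_4 = 48
x1_4 = 248
y1_4 = 176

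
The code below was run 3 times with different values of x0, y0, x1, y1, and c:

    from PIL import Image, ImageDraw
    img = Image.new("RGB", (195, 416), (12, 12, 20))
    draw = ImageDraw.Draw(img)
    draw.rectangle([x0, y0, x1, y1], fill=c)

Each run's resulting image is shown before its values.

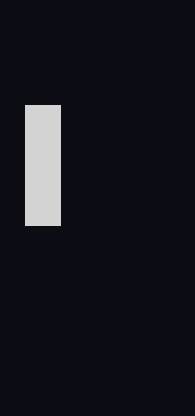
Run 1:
x0 = 25
y0 = 105
x1 = 60
y1 = 225
c = 'lightgray'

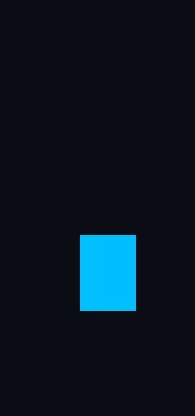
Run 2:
x0 = 80
y0 = 235
x1 = 135
y1 = 310
c = 'deepskyblue'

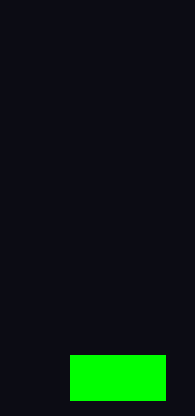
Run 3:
x0 = 70
y0 = 355
x1 = 165
y1 = 400
c = 'lime'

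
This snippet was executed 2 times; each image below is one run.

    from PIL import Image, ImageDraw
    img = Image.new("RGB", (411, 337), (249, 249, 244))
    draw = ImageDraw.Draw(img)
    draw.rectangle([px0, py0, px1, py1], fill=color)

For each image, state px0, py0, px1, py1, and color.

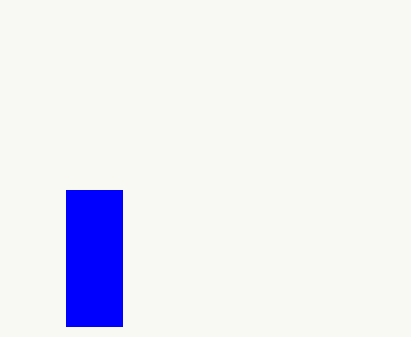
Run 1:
px0 = 66; py0 = 190; px1 = 122; py1 = 326; color = 'blue'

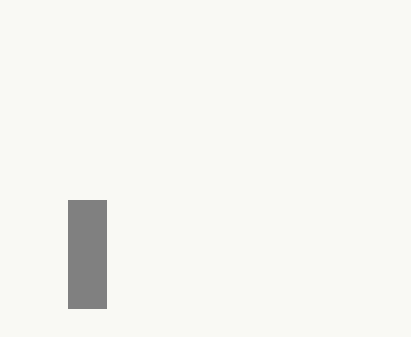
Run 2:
px0 = 68; py0 = 200; px1 = 106; py1 = 308; color = 'gray'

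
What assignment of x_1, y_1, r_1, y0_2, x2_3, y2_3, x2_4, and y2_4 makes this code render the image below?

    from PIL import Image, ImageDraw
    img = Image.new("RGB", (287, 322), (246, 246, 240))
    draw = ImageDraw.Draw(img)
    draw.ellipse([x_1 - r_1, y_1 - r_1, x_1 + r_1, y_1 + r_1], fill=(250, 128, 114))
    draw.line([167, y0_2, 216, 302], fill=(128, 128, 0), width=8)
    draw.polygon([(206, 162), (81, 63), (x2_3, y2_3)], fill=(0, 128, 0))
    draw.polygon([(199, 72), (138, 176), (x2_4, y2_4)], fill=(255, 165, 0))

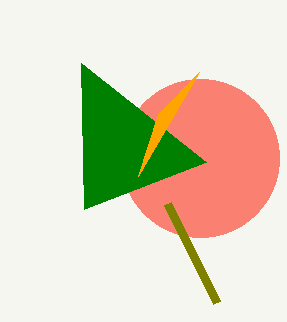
x_1 = 200, y_1 = 158, r_1 = 79, y0_2 = 203, x2_3 = 84, y2_3 = 209, x2_4 = 158, y2_4 = 114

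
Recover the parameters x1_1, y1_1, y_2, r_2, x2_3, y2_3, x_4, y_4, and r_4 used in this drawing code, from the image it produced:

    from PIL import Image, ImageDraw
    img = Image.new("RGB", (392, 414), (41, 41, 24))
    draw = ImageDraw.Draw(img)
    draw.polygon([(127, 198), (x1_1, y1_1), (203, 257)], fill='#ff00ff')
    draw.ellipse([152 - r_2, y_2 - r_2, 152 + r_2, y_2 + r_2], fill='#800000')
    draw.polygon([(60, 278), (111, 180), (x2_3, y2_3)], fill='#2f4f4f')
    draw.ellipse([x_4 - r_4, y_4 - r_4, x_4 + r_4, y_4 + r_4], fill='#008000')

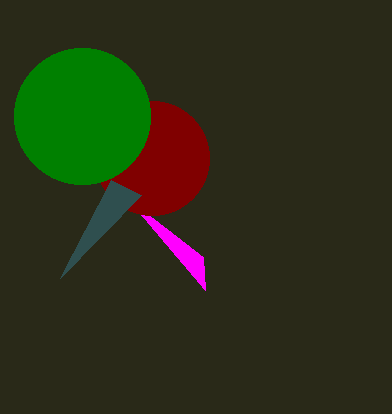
x1_1 = 205; y1_1 = 290; y_2 = 158; r_2 = 57; x2_3 = 141; y2_3 = 195; x_4 = 82; y_4 = 116; r_4 = 68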